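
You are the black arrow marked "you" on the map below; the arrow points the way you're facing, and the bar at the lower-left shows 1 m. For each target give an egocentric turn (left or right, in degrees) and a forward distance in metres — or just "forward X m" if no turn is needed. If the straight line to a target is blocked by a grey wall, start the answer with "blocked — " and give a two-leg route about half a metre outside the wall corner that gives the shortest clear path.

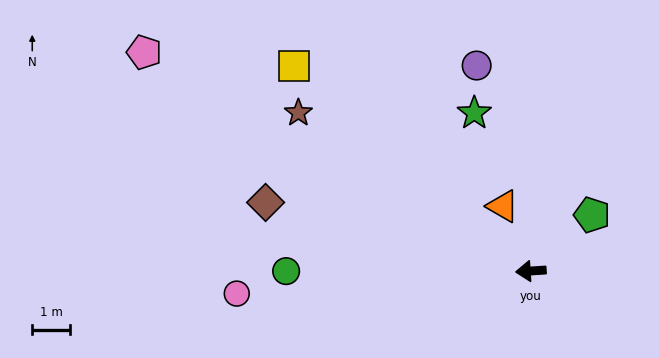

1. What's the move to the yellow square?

turn right 45°, forward 8.3 m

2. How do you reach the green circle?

turn right 4°, forward 6.5 m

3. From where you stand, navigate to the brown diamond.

turn right 18°, forward 7.2 m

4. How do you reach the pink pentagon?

turn right 33°, forward 11.7 m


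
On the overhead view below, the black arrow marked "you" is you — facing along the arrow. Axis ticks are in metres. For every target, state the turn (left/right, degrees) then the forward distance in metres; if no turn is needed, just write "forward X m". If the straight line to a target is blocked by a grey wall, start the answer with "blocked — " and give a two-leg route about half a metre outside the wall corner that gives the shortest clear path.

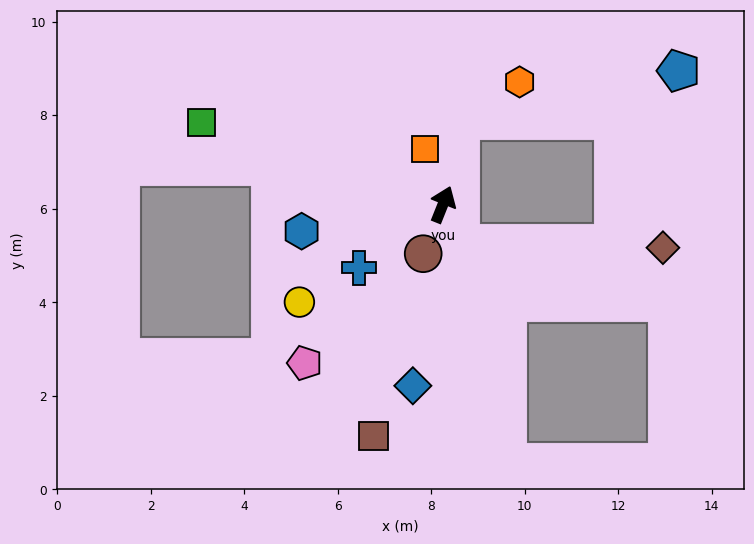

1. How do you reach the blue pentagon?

blocked — turn left 10°, forward 1.8 m, then turn right 66°, forward 4.8 m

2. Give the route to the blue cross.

turn left 149°, forward 2.3 m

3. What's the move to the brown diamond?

blocked — turn right 135°, forward 0.9 m, then turn left 66°, forward 4.3 m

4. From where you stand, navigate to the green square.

turn left 93°, forward 5.5 m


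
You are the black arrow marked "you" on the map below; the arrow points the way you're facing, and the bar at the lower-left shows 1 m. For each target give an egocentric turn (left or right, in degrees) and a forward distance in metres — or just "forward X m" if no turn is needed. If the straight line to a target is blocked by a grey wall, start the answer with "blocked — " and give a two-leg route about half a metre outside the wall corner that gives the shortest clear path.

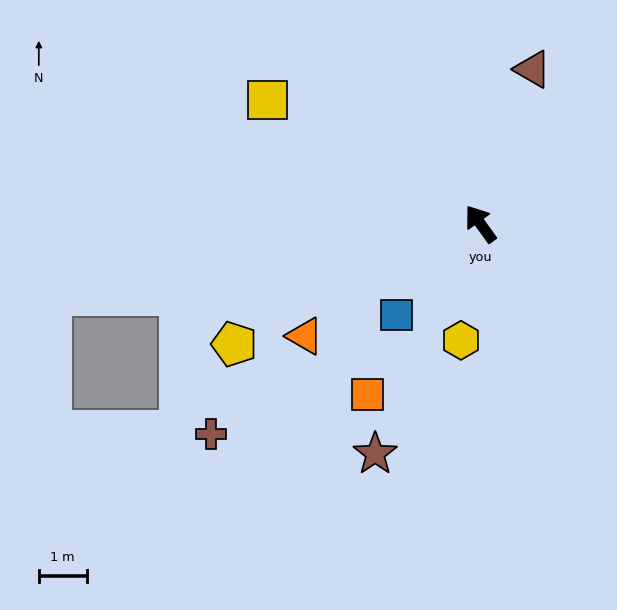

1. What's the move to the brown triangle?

turn right 54°, forward 3.4 m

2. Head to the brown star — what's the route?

turn left 120°, forward 5.3 m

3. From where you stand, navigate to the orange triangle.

turn left 87°, forward 4.4 m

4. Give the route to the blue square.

turn left 101°, forward 2.6 m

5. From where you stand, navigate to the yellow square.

turn left 24°, forward 5.2 m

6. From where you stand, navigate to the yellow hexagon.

turn left 135°, forward 2.5 m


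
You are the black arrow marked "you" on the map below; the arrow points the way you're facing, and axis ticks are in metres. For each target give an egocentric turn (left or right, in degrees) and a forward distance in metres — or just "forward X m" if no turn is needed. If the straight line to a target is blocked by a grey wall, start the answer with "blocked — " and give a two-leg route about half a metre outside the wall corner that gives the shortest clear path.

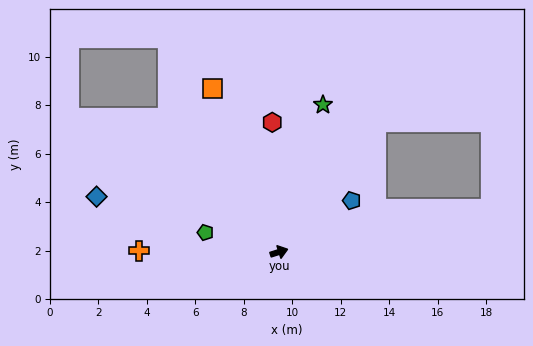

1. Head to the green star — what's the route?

turn left 56°, forward 6.3 m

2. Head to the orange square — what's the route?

turn left 95°, forward 7.3 m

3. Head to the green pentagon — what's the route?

turn left 148°, forward 3.1 m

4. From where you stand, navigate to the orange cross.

turn left 162°, forward 5.8 m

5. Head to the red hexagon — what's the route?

turn left 75°, forward 5.4 m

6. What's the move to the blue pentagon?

turn left 18°, forward 3.7 m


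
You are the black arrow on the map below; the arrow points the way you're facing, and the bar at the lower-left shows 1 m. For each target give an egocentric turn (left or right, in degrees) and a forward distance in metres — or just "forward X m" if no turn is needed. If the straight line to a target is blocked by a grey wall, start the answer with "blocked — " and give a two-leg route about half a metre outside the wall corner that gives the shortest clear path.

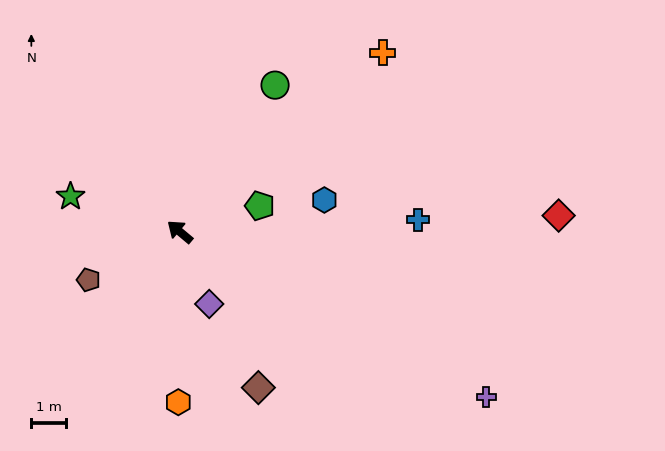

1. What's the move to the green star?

turn left 22°, forward 3.3 m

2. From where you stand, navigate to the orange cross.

turn right 99°, forward 7.9 m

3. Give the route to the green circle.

turn right 83°, forward 5.1 m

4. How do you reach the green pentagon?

turn right 122°, forward 2.4 m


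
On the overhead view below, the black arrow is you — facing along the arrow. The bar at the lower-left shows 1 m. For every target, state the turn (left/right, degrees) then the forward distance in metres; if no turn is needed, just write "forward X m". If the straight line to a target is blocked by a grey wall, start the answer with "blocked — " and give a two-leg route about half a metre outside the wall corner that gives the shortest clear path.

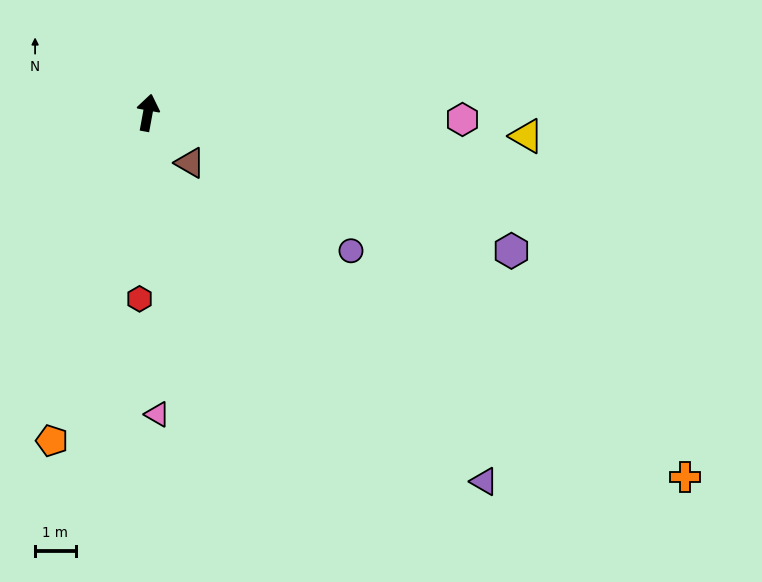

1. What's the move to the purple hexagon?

turn right 100°, forward 9.6 m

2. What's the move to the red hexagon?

turn right 172°, forward 4.6 m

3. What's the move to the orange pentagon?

turn left 174°, forward 8.5 m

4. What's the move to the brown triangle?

turn right 130°, forward 1.6 m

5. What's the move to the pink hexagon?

turn right 81°, forward 7.8 m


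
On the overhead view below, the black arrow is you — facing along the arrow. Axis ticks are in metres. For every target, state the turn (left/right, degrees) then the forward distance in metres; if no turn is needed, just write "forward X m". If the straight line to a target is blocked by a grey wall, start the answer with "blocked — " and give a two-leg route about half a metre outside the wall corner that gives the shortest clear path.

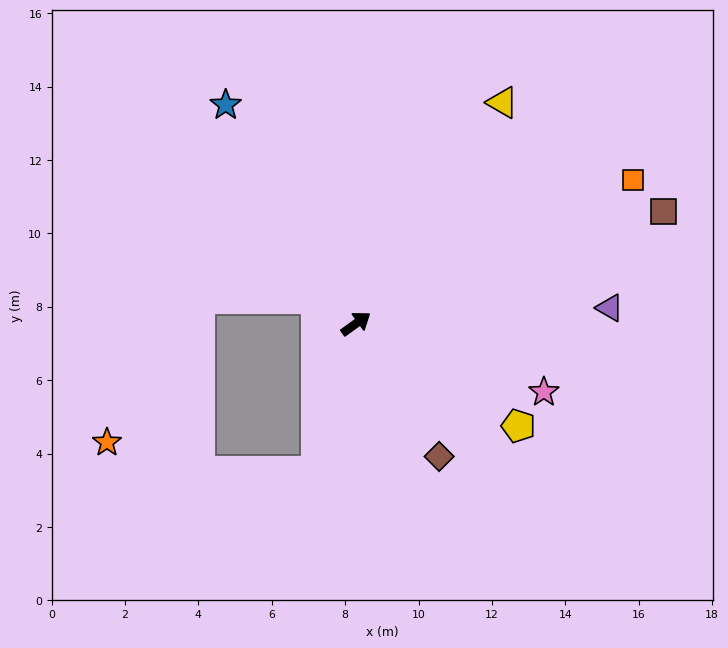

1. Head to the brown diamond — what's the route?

turn right 94°, forward 4.3 m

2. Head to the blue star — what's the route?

turn left 85°, forward 6.9 m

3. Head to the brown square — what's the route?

turn right 16°, forward 8.9 m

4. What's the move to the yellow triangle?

turn left 21°, forward 7.2 m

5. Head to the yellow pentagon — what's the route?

turn right 68°, forward 5.2 m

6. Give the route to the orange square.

turn right 8°, forward 8.5 m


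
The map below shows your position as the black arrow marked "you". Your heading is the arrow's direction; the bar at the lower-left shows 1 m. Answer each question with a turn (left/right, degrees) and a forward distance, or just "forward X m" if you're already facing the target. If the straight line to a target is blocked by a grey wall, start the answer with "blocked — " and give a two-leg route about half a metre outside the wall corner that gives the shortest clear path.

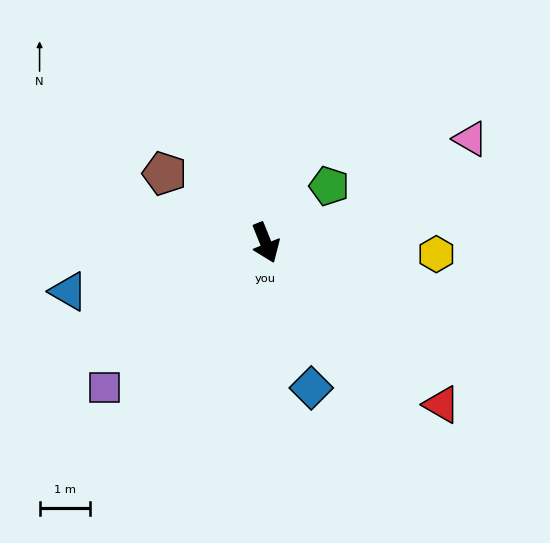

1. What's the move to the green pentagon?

turn left 110°, forward 1.7 m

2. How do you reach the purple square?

turn right 70°, forward 4.3 m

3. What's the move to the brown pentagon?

turn right 146°, forward 2.4 m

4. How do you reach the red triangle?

turn left 25°, forward 4.7 m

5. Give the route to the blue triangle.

turn right 98°, forward 4.0 m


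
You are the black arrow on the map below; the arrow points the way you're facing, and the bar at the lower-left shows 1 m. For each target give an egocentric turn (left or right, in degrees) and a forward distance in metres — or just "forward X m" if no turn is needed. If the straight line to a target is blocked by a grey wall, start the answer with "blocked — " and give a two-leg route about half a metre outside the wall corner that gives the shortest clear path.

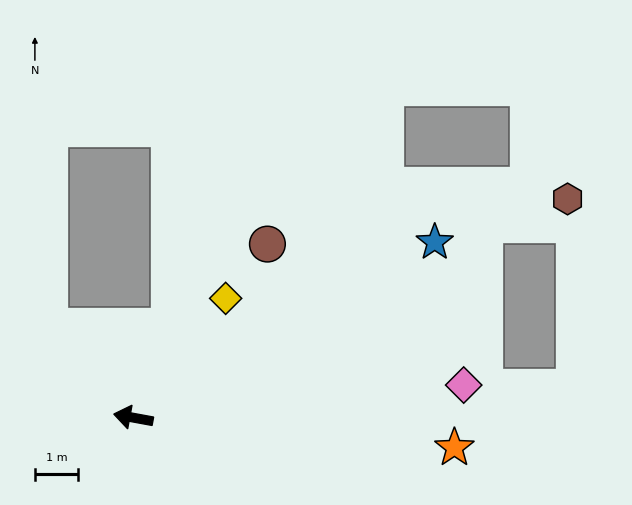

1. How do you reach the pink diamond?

turn right 164°, forward 7.7 m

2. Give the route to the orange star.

turn right 175°, forward 7.5 m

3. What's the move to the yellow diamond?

turn right 117°, forward 3.5 m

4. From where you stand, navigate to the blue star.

turn right 139°, forward 8.1 m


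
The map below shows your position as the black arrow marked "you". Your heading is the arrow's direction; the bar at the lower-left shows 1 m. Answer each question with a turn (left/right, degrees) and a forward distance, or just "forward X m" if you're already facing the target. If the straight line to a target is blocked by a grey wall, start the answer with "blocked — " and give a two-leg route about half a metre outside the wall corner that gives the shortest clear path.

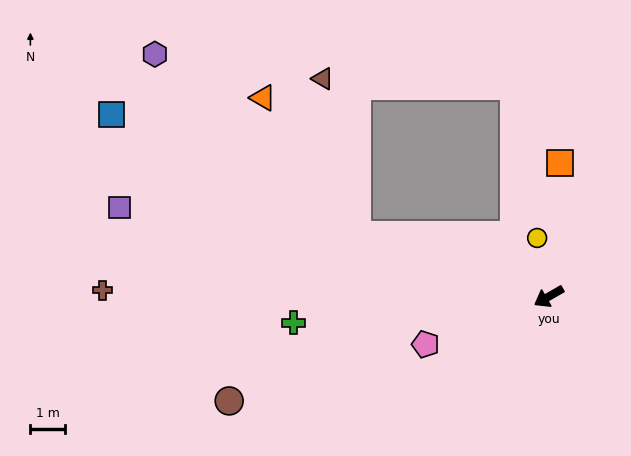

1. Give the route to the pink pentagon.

turn right 9°, forward 3.9 m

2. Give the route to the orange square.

turn right 125°, forward 3.9 m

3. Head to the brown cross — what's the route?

turn right 31°, forward 13.1 m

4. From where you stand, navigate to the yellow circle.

turn right 109°, forward 1.7 m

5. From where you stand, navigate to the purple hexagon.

blocked — turn right 48°, forward 5.9 m, then turn right 24°, forward 7.9 m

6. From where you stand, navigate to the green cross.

turn right 24°, forward 7.5 m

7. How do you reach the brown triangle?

blocked — turn right 48°, forward 5.9 m, then turn right 60°, forward 4.7 m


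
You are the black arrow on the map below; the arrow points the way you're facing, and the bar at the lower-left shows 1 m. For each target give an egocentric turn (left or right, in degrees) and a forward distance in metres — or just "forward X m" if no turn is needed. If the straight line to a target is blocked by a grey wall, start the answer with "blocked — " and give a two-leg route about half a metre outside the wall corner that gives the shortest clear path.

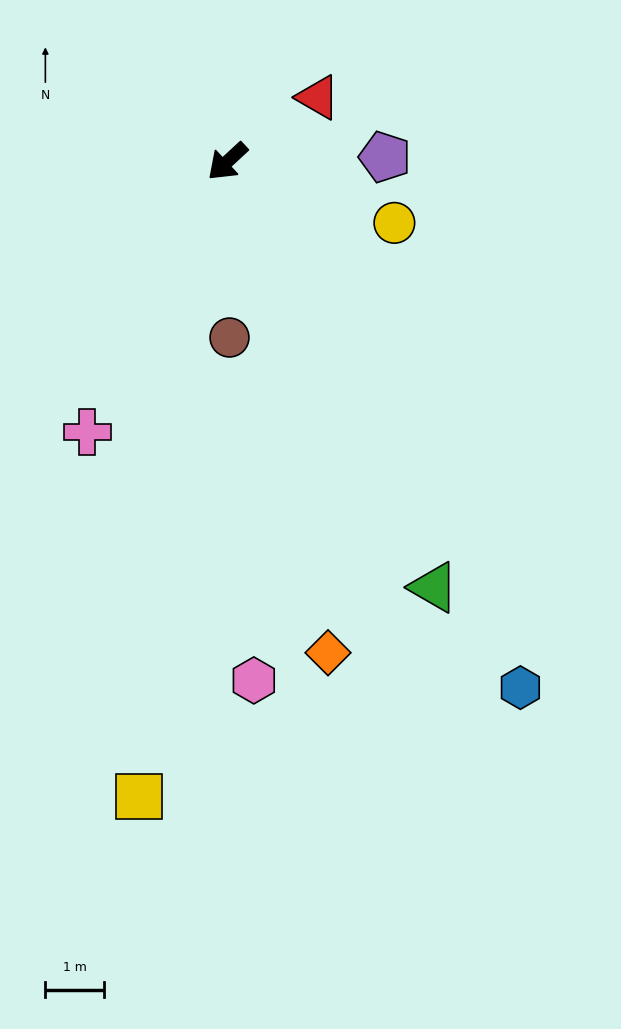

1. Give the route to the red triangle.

turn left 172°, forward 1.9 m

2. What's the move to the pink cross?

turn left 20°, forward 5.2 m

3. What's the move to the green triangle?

turn left 73°, forward 8.0 m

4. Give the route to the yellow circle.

turn left 117°, forward 3.0 m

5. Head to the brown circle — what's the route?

turn left 48°, forward 3.0 m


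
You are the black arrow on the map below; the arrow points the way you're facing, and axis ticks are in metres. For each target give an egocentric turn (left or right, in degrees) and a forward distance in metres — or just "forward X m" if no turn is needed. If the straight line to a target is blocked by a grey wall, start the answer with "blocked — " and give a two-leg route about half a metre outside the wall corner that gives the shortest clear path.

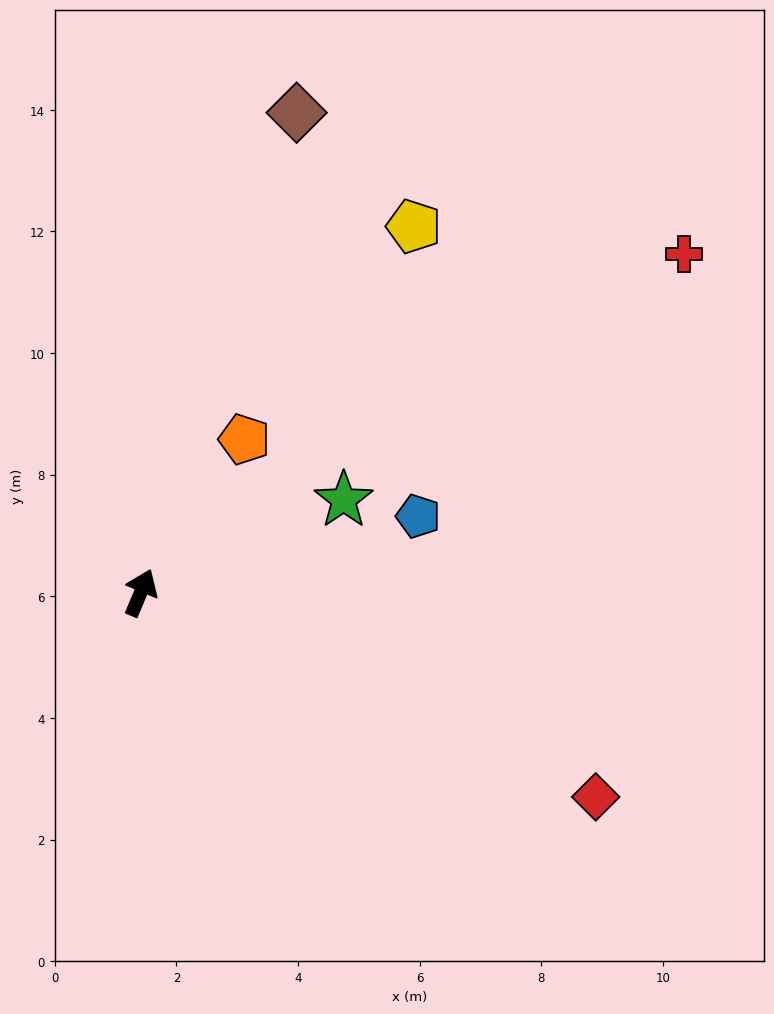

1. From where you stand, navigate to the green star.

turn right 43°, forward 3.7 m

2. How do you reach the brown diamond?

turn left 5°, forward 8.3 m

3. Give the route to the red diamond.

turn right 91°, forward 8.2 m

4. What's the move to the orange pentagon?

turn right 11°, forward 3.0 m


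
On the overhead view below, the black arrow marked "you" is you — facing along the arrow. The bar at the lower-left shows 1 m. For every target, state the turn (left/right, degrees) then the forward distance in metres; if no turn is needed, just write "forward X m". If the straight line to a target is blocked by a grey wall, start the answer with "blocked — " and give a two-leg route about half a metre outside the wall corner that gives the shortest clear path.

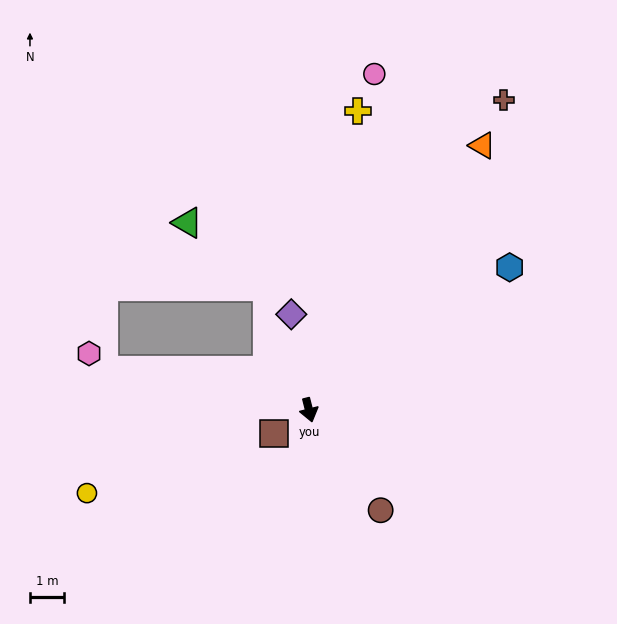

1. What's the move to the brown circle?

turn left 21°, forward 3.6 m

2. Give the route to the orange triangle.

turn left 133°, forward 9.2 m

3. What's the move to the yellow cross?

turn left 157°, forward 8.8 m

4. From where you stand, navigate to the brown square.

turn right 71°, forward 1.2 m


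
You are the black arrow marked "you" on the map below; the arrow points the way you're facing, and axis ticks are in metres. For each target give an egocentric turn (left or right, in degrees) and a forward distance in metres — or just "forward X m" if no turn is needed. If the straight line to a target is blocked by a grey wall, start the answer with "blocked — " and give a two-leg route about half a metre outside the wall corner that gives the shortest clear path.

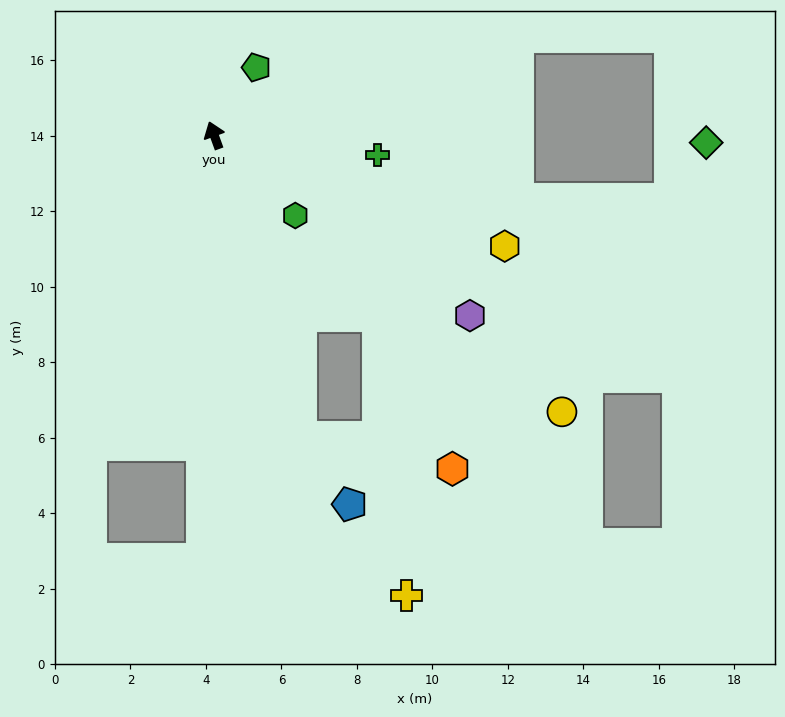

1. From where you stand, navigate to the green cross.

turn right 117°, forward 4.4 m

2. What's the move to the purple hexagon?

turn right 145°, forward 8.3 m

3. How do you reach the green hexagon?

turn right 155°, forward 3.0 m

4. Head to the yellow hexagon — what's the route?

turn right 131°, forward 8.2 m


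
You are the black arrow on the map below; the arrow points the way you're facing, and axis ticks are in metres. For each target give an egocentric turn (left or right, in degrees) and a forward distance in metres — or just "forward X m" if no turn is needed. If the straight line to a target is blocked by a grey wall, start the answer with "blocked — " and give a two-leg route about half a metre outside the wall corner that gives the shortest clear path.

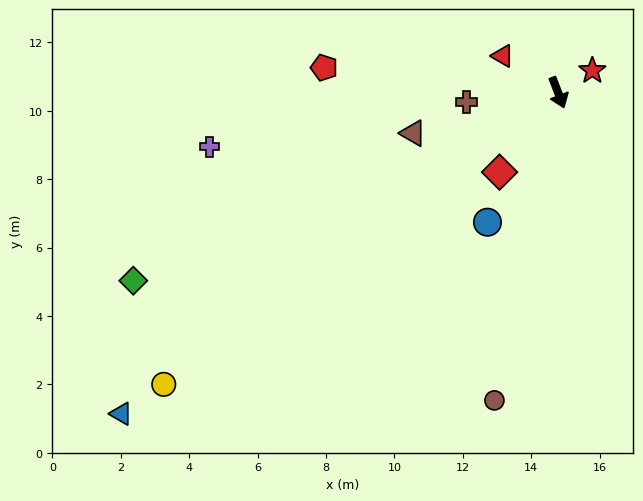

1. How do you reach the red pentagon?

turn right 117°, forward 6.9 m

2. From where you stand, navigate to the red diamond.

turn right 57°, forward 2.9 m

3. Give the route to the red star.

turn left 102°, forward 1.2 m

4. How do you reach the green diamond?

turn right 87°, forward 13.6 m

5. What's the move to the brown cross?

turn right 105°, forward 2.7 m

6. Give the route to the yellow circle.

turn right 75°, forward 14.3 m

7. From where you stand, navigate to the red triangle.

turn right 145°, forward 1.9 m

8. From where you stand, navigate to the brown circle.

turn right 33°, forward 9.2 m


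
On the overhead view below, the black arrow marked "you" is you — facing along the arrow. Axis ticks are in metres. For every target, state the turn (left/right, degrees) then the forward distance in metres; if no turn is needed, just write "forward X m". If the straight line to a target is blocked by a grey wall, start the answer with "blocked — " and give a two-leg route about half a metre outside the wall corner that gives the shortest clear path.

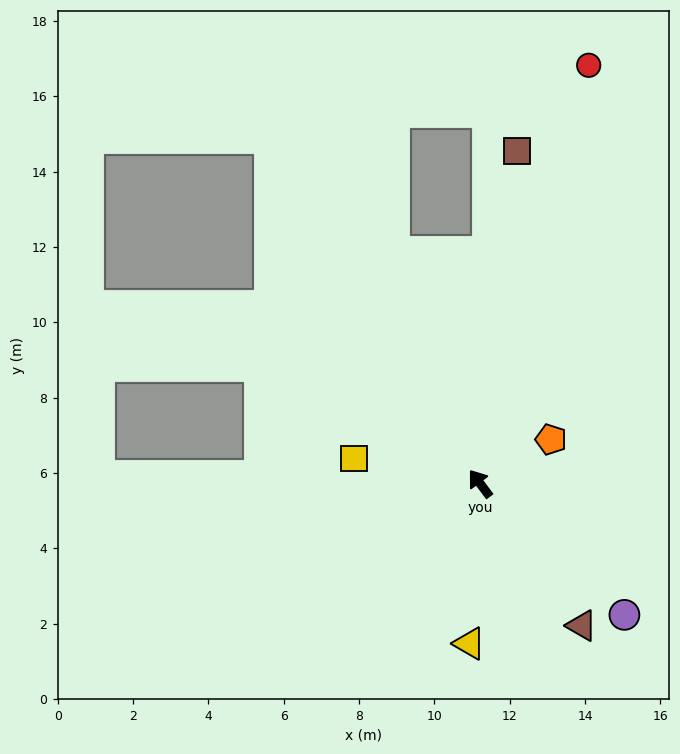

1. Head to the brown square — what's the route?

turn right 43°, forward 8.9 m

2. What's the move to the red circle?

turn right 51°, forward 11.5 m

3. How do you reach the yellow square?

turn left 42°, forward 3.4 m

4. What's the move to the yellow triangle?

turn left 139°, forward 4.3 m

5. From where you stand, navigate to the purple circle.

turn right 169°, forward 5.2 m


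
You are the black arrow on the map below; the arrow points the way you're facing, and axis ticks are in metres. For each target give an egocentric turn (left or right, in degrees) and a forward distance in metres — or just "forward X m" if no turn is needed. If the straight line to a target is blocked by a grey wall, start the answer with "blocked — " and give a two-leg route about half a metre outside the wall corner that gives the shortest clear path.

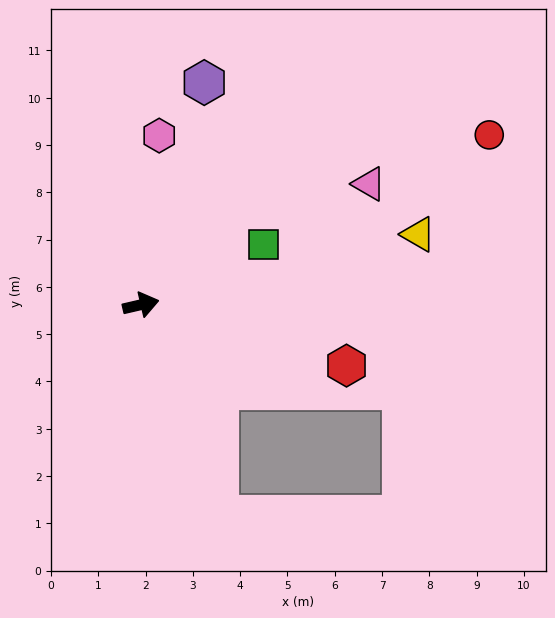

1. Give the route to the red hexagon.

turn right 30°, forward 4.5 m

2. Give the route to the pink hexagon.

turn left 71°, forward 3.6 m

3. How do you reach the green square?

turn left 13°, forward 2.9 m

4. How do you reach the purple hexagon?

turn left 61°, forward 4.9 m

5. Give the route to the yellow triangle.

forward 6.1 m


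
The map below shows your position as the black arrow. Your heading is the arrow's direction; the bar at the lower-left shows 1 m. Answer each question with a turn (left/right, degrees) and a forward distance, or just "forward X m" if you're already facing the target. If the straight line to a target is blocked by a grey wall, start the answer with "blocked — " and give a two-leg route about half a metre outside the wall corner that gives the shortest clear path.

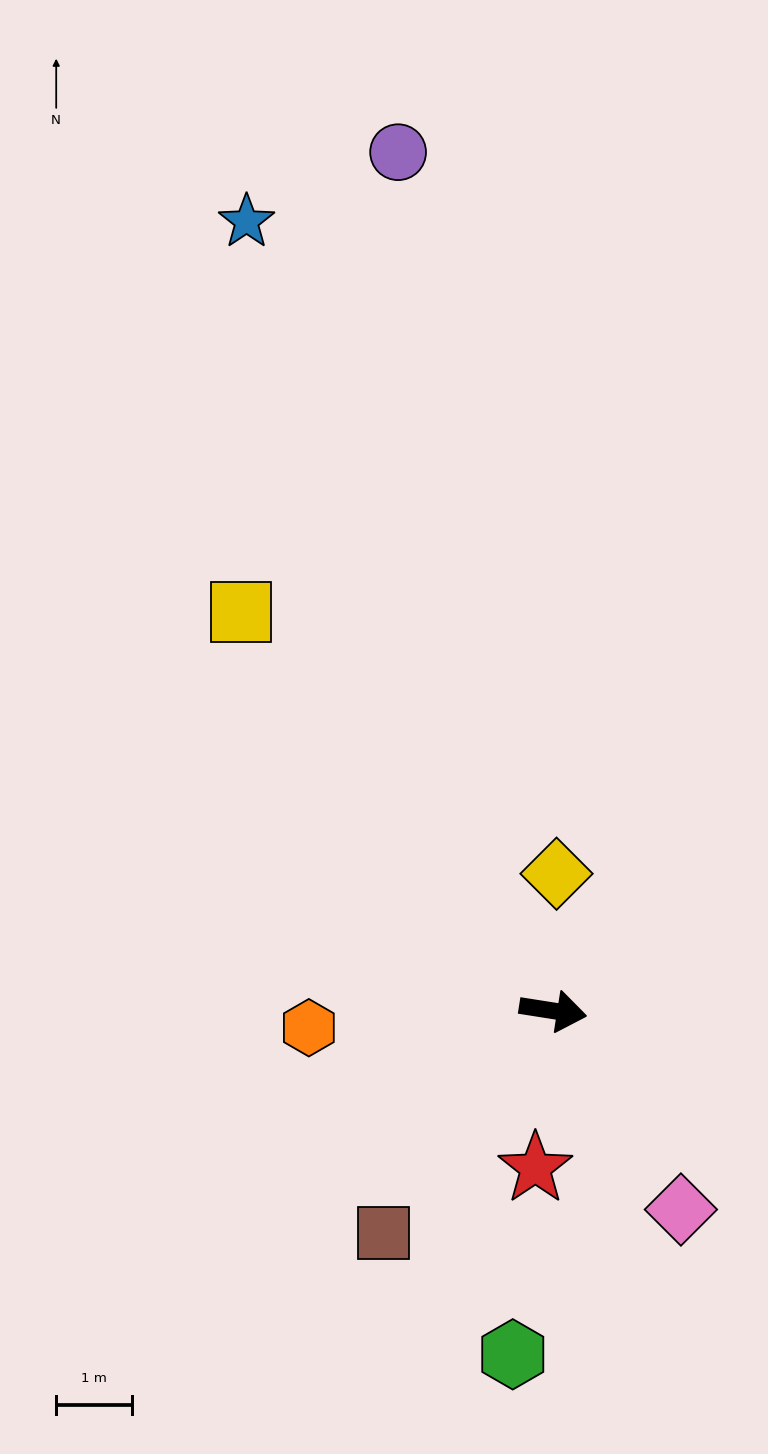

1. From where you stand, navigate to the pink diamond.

turn right 48°, forward 3.1 m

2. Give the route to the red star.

turn right 88°, forward 2.1 m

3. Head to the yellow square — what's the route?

turn left 137°, forward 6.7 m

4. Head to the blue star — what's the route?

turn left 120°, forward 11.2 m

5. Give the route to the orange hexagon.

turn right 167°, forward 3.2 m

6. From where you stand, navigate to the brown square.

turn right 118°, forward 3.7 m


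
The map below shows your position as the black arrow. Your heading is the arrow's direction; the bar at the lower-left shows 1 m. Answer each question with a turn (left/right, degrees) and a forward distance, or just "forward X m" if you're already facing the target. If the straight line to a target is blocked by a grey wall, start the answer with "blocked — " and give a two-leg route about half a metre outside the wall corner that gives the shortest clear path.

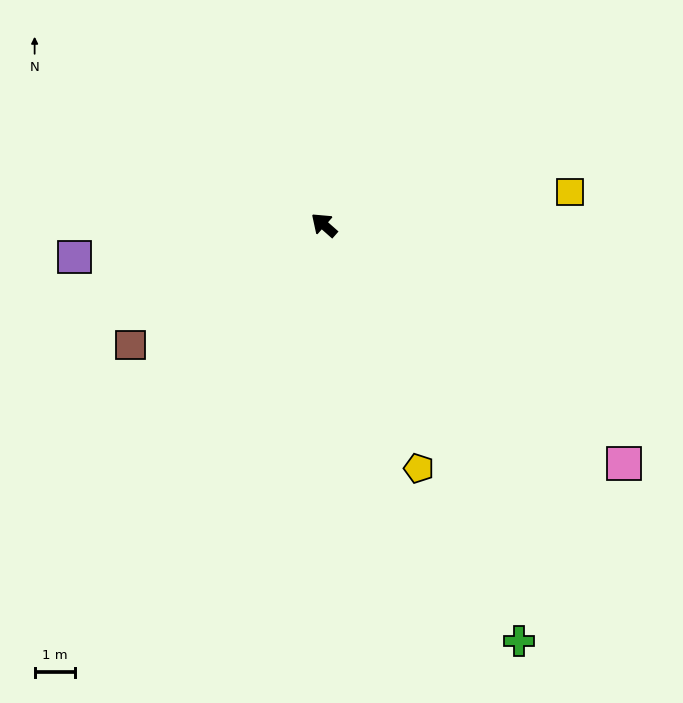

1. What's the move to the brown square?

turn left 73°, forward 5.7 m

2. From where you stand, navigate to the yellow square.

turn right 131°, forward 6.2 m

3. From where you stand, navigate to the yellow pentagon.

turn left 153°, forward 6.5 m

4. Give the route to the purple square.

turn left 49°, forward 6.3 m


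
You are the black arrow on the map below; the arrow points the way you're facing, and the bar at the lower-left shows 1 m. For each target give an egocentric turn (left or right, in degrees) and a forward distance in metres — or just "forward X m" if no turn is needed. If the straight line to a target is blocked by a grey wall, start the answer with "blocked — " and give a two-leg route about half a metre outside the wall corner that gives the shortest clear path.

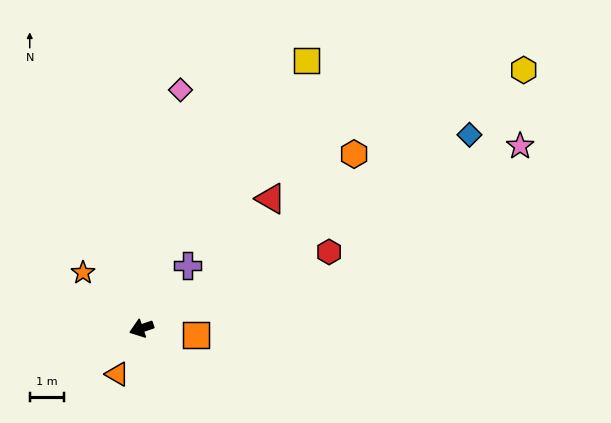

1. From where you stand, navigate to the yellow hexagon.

turn right 165°, forward 13.4 m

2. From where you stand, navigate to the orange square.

turn left 154°, forward 1.6 m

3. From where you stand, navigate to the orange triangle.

turn left 43°, forward 1.5 m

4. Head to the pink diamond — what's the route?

turn right 118°, forward 7.0 m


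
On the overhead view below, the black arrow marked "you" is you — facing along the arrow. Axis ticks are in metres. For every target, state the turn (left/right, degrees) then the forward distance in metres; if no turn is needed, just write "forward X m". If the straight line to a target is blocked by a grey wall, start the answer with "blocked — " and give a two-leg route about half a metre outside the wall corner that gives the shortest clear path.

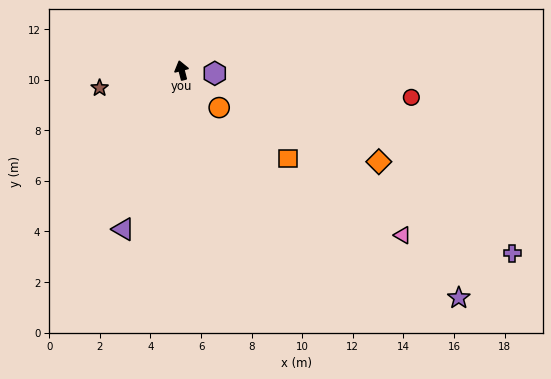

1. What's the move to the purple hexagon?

turn right 110°, forward 1.3 m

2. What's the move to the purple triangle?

turn left 145°, forward 6.7 m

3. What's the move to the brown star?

turn left 88°, forward 3.3 m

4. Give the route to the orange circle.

turn right 149°, forward 2.1 m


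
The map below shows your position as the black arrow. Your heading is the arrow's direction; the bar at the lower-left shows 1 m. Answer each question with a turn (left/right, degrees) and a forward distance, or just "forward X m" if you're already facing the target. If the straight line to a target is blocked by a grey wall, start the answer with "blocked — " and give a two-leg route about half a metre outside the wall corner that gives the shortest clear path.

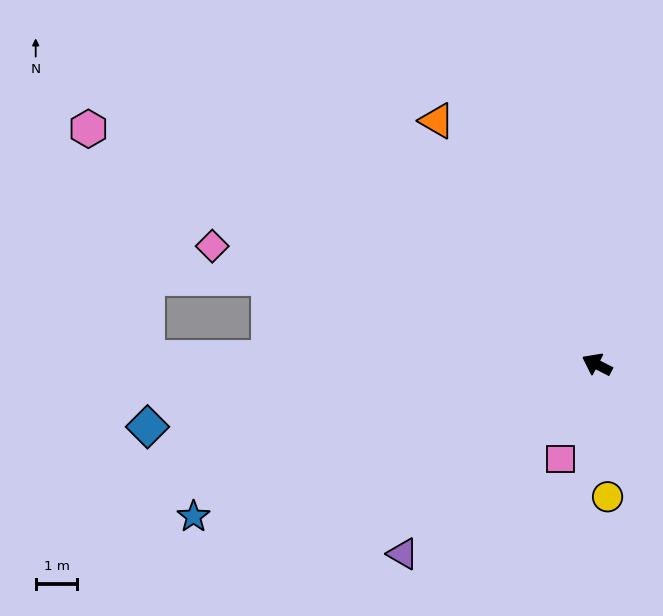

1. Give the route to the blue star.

turn left 48°, forward 10.4 m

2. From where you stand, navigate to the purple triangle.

turn left 71°, forward 6.5 m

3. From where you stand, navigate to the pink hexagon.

turn left 2°, forward 13.5 m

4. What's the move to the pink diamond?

turn left 10°, forward 9.7 m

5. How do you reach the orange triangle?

turn right 30°, forward 7.0 m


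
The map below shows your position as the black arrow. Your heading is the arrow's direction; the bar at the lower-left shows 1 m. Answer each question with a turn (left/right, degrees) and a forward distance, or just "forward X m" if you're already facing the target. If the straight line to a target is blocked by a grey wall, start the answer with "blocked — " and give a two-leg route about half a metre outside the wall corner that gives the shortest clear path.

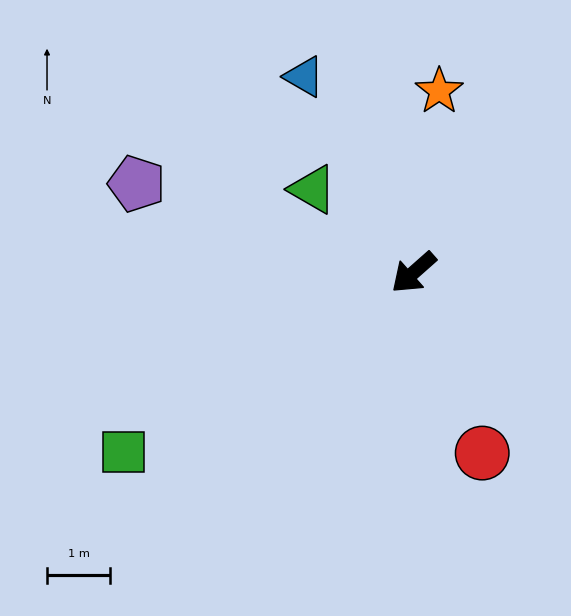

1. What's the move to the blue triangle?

turn right 102°, forward 3.6 m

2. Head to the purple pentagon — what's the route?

turn right 59°, forward 4.6 m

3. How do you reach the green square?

turn right 10°, forward 5.4 m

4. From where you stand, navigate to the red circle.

turn left 69°, forward 3.1 m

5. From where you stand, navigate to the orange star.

turn right 140°, forward 2.9 m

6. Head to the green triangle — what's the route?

turn right 81°, forward 2.1 m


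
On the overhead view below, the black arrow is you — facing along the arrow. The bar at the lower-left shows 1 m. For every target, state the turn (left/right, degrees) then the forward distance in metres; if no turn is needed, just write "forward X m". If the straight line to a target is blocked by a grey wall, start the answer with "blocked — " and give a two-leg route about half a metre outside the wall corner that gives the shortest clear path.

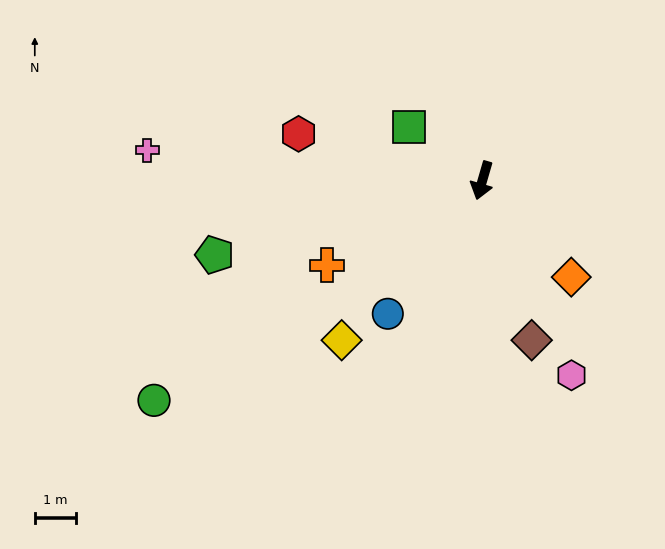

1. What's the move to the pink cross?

turn right 79°, forward 8.2 m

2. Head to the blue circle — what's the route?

turn right 19°, forward 4.0 m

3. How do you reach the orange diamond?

turn left 59°, forward 3.2 m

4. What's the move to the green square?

turn right 110°, forward 2.2 m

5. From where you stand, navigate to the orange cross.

turn right 45°, forward 4.3 m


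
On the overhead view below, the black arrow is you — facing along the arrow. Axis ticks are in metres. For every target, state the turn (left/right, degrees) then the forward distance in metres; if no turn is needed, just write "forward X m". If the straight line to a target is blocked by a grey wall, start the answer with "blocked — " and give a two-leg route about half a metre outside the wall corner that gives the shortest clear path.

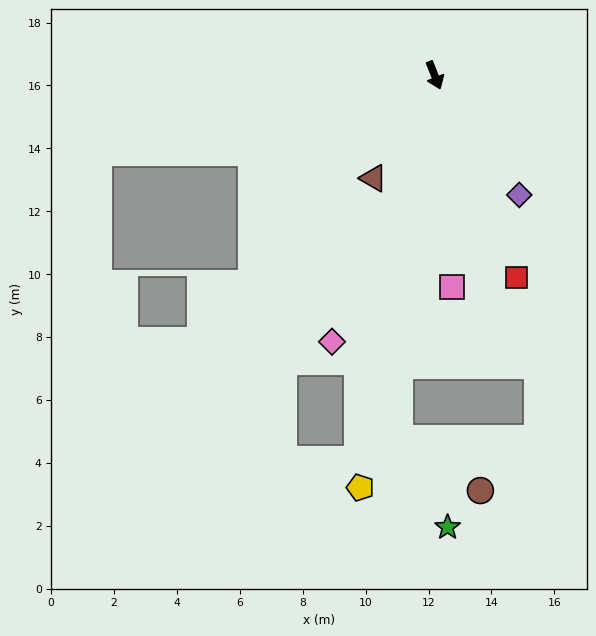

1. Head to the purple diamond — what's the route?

turn left 14°, forward 4.7 m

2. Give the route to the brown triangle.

turn right 52°, forward 3.8 m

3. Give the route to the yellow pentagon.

turn right 32°, forward 13.3 m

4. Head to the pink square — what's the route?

turn right 17°, forward 6.8 m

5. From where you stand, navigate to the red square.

forward 6.9 m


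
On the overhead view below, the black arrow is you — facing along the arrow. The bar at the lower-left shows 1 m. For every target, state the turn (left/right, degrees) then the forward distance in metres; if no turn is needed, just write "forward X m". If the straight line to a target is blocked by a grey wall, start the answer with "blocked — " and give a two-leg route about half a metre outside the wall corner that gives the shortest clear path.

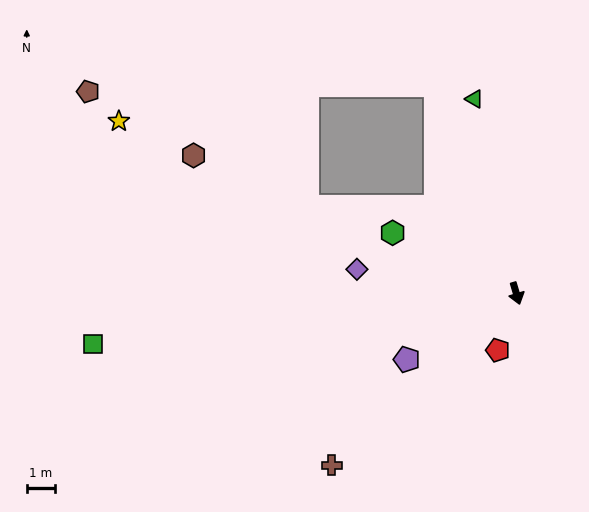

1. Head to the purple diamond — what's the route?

turn right 115°, forward 5.6 m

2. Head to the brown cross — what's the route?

turn right 64°, forward 8.8 m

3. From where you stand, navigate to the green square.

turn right 100°, forward 14.9 m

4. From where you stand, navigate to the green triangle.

turn left 176°, forward 6.9 m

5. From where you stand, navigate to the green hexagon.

turn right 133°, forward 4.8 m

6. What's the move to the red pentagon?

turn right 35°, forward 2.1 m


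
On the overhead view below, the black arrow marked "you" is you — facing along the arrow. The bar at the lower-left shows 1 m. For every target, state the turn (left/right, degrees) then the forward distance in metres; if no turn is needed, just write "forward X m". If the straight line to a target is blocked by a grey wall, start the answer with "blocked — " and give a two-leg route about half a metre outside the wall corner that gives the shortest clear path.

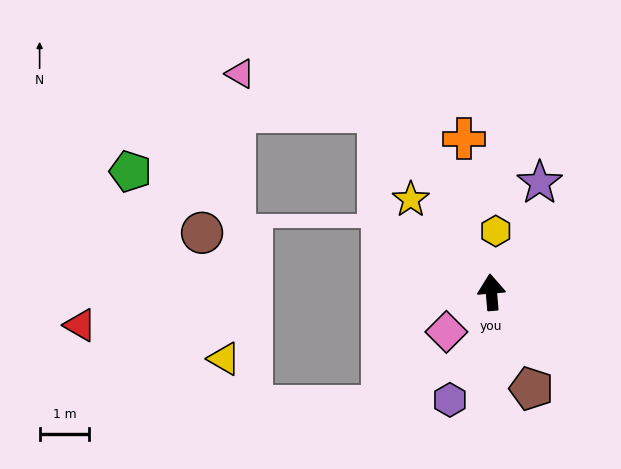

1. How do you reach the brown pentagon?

turn right 162°, forward 2.1 m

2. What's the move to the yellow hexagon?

turn right 9°, forward 1.2 m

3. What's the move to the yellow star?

turn left 36°, forward 2.5 m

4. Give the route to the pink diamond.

turn left 127°, forward 1.2 m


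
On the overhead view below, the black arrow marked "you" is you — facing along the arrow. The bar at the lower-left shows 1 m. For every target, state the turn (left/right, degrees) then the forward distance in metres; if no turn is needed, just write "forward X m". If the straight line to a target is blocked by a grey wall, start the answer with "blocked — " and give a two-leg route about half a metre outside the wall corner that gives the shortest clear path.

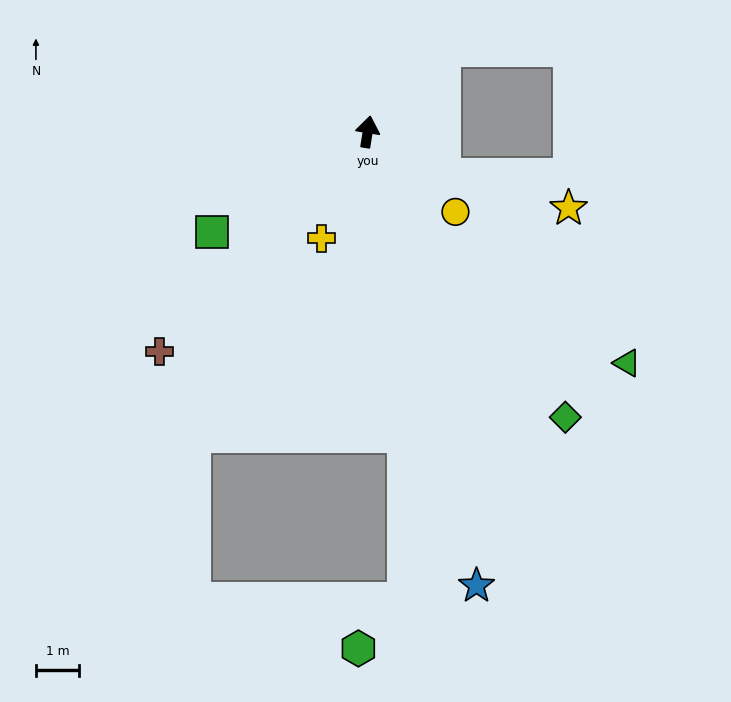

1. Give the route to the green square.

turn left 132°, forward 4.3 m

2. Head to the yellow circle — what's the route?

turn right 123°, forward 2.7 m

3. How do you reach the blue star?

turn right 157°, forward 10.7 m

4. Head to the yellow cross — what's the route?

turn left 166°, forward 2.7 m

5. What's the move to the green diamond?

turn right 136°, forward 8.0 m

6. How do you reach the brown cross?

turn left 146°, forward 7.0 m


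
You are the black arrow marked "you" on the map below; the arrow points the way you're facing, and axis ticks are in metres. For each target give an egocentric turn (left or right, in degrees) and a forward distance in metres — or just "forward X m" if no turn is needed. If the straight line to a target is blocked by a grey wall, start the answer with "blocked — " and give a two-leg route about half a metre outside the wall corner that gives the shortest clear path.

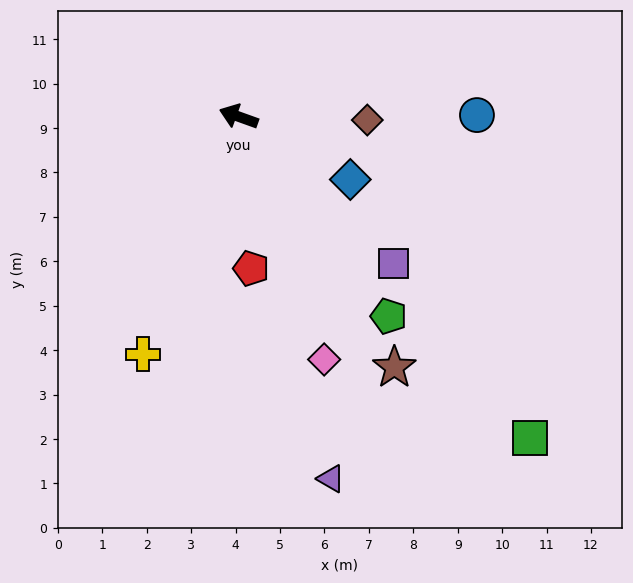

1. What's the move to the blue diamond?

turn left 170°, forward 2.9 m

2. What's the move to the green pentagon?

turn left 147°, forward 5.6 m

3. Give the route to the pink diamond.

turn left 129°, forward 5.8 m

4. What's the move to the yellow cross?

turn left 88°, forward 5.8 m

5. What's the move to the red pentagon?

turn left 114°, forward 3.4 m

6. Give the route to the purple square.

turn left 156°, forward 4.8 m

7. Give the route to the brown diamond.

turn right 162°, forward 2.9 m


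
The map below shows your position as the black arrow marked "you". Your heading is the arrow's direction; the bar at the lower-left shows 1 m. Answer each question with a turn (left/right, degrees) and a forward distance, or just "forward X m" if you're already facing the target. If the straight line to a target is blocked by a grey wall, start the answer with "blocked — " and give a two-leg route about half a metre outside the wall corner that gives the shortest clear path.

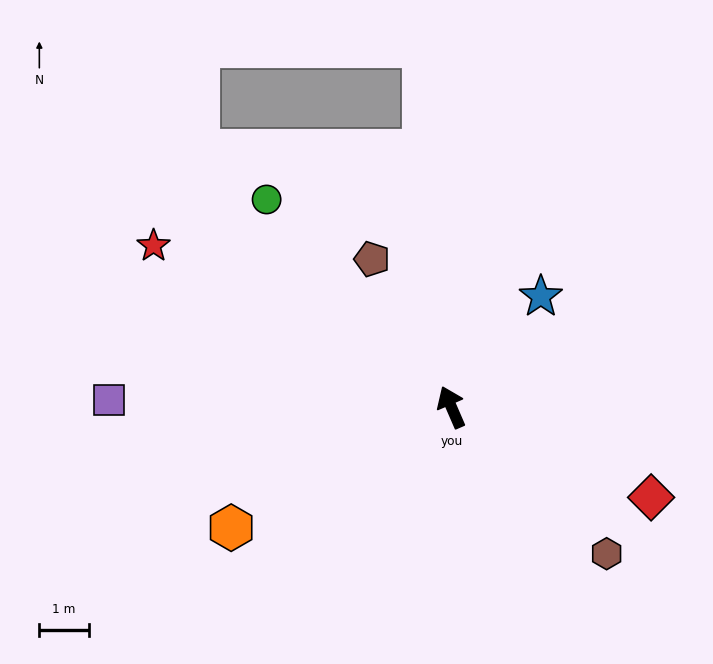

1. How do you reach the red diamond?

turn right 138°, forward 4.4 m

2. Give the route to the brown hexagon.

turn right 157°, forward 4.3 m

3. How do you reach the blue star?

turn right 62°, forward 2.9 m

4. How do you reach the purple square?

turn left 65°, forward 6.9 m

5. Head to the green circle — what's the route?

turn left 18°, forward 5.6 m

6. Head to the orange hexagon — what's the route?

turn left 95°, forward 5.1 m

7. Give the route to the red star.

turn left 38°, forward 6.9 m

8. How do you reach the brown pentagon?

turn left 5°, forward 3.4 m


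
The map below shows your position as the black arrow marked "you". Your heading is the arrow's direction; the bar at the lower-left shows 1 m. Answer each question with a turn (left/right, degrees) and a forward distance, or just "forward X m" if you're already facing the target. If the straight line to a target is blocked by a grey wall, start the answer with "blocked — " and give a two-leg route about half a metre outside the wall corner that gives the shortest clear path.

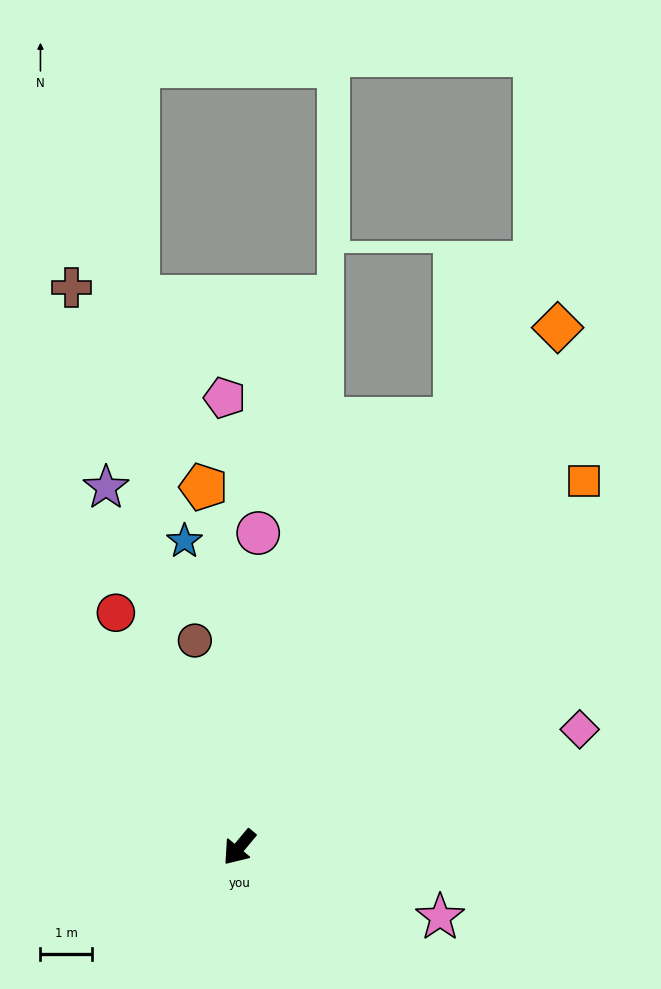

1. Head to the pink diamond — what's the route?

turn left 149°, forward 7.0 m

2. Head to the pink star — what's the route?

turn left 111°, forward 4.1 m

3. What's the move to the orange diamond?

turn right 172°, forward 11.8 m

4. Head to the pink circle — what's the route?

turn right 144°, forward 6.1 m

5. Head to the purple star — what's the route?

turn right 120°, forward 7.4 m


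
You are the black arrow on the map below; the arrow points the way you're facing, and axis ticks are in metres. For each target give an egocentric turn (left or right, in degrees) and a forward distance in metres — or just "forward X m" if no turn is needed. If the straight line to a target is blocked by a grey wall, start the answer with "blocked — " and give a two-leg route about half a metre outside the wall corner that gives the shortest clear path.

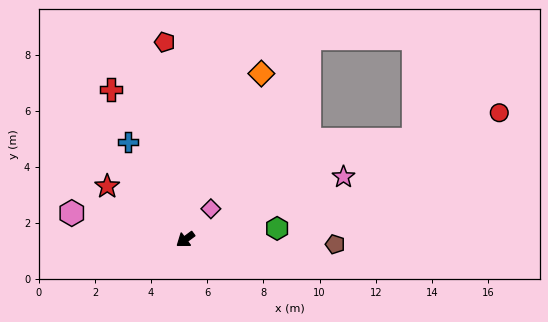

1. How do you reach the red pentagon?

turn right 121°, forward 7.1 m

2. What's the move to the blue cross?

turn right 96°, forward 4.0 m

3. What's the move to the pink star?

turn left 165°, forward 6.1 m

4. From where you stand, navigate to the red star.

turn right 71°, forward 3.4 m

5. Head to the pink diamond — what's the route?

turn right 166°, forward 1.4 m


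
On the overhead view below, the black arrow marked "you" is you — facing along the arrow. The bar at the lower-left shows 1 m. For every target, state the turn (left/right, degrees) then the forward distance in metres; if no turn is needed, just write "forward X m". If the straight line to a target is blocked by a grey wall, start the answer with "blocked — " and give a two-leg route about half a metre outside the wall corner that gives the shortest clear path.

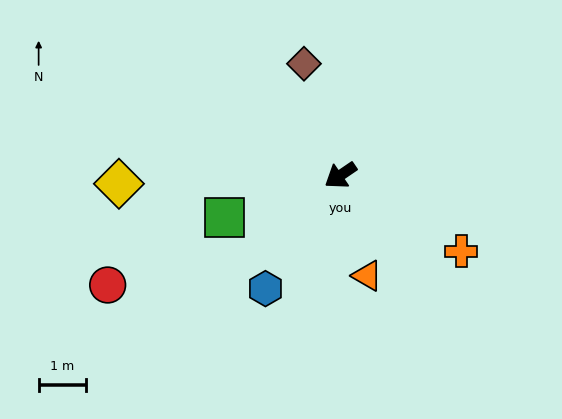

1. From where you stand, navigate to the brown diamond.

turn right 106°, forward 2.5 m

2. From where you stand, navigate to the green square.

turn right 14°, forward 2.6 m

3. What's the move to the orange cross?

turn left 114°, forward 3.0 m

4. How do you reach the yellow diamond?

turn right 32°, forward 4.7 m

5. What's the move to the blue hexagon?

turn left 22°, forward 2.9 m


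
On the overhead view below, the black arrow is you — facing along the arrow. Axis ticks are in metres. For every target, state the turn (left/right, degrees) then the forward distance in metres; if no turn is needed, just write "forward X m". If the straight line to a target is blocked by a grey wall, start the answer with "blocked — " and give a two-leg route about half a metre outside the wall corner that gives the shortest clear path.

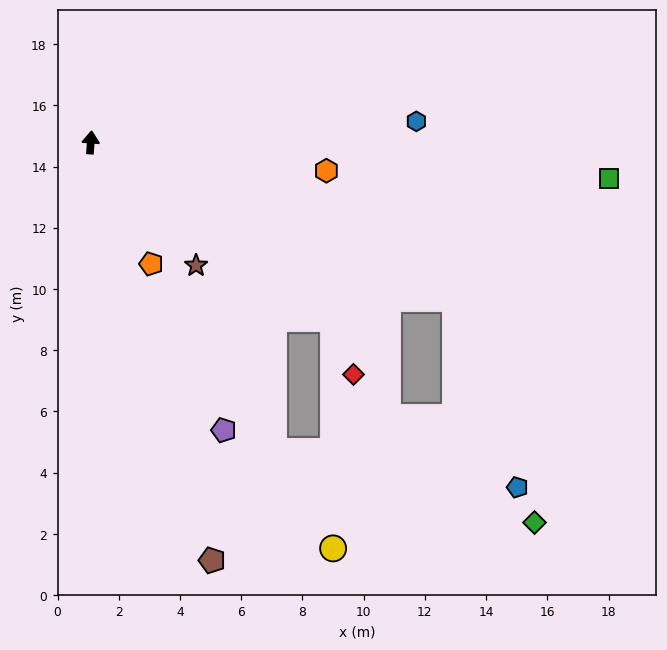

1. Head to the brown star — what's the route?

turn right 135°, forward 5.3 m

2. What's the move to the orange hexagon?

turn right 93°, forward 7.8 m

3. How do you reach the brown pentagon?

turn right 160°, forward 14.2 m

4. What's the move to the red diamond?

blocked — turn right 122°, forward 9.8 m, then turn right 33°, forward 1.9 m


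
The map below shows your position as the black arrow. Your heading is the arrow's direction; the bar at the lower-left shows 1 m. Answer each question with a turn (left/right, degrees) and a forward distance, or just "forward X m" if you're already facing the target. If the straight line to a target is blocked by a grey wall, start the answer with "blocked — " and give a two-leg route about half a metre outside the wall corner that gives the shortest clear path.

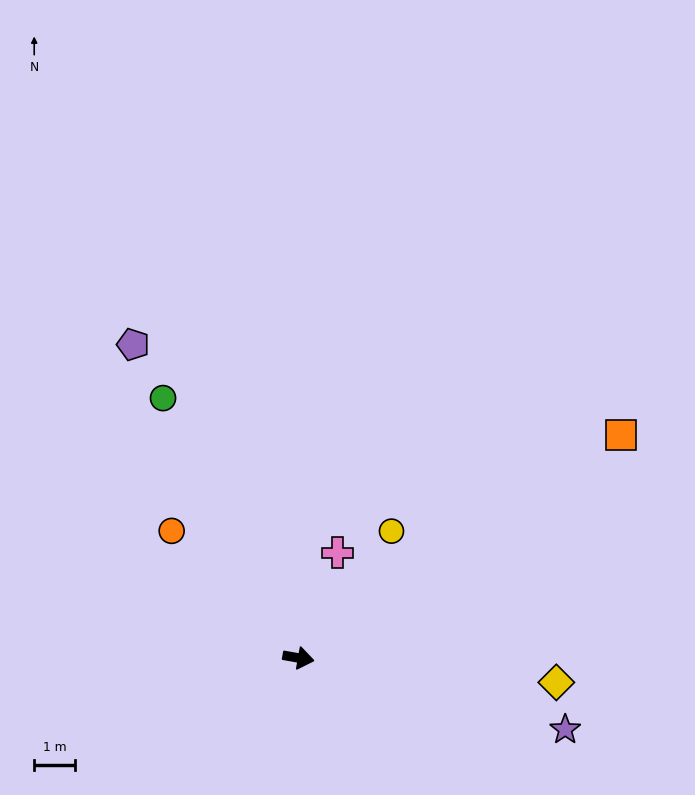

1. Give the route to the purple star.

turn right 5°, forward 6.8 m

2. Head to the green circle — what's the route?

turn left 128°, forward 7.2 m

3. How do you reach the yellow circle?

turn left 64°, forward 3.9 m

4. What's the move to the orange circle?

turn left 145°, forward 4.4 m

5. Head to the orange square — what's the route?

turn left 45°, forward 9.7 m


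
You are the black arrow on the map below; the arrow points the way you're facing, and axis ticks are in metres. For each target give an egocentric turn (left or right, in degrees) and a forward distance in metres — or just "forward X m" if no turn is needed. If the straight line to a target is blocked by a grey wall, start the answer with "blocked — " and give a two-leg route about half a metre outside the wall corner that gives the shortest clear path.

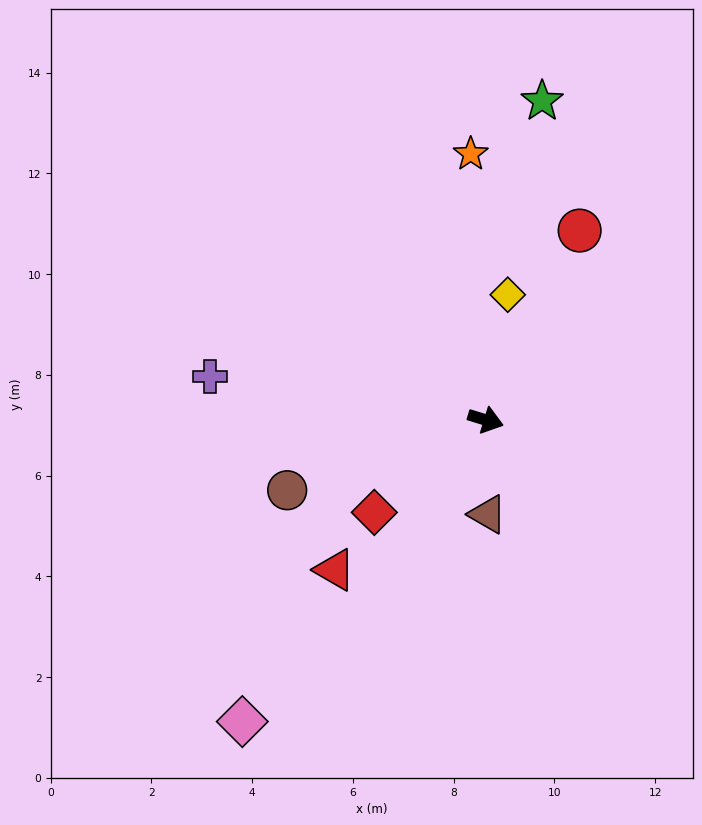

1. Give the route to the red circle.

turn left 81°, forward 4.2 m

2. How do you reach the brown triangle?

turn right 72°, forward 1.9 m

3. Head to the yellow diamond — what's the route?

turn left 97°, forward 2.5 m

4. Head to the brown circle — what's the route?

turn right 143°, forward 4.2 m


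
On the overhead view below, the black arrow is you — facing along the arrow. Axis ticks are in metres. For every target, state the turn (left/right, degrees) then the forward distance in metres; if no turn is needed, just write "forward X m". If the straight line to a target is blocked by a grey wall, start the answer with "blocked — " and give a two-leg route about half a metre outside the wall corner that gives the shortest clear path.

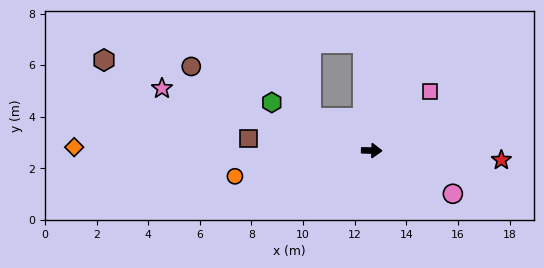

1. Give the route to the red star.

turn right 3°, forward 5.0 m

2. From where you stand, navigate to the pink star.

turn left 165°, forward 8.5 m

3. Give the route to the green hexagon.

turn left 156°, forward 4.3 m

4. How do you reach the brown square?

turn left 176°, forward 4.8 m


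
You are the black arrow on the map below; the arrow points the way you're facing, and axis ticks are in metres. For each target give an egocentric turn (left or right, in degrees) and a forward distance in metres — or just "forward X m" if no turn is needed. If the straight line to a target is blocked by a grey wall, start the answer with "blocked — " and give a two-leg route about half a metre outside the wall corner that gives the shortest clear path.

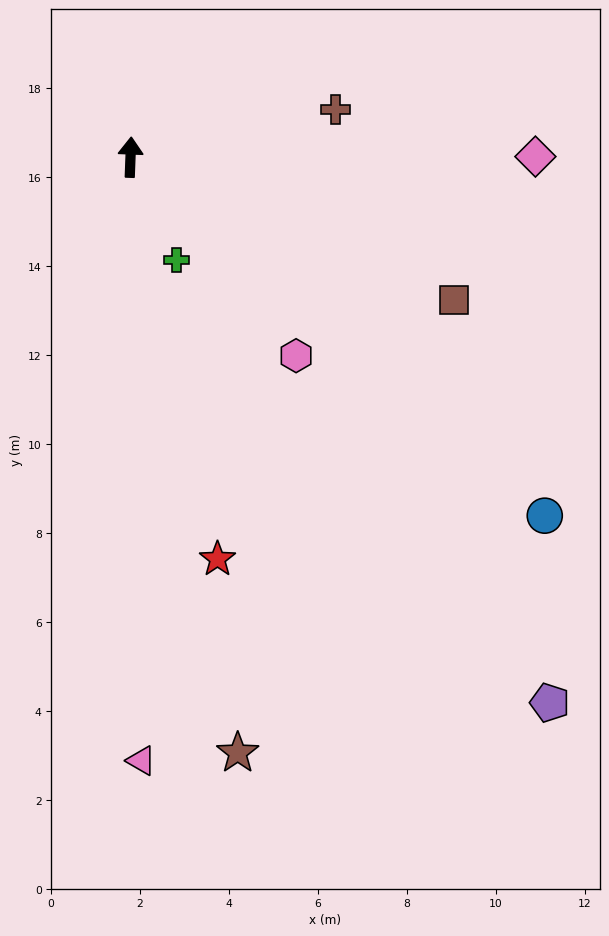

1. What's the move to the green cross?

turn right 154°, forward 2.5 m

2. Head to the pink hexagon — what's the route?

turn right 138°, forward 5.8 m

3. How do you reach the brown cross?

turn right 75°, forward 4.7 m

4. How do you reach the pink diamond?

turn right 88°, forward 9.1 m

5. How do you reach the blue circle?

turn right 129°, forward 12.3 m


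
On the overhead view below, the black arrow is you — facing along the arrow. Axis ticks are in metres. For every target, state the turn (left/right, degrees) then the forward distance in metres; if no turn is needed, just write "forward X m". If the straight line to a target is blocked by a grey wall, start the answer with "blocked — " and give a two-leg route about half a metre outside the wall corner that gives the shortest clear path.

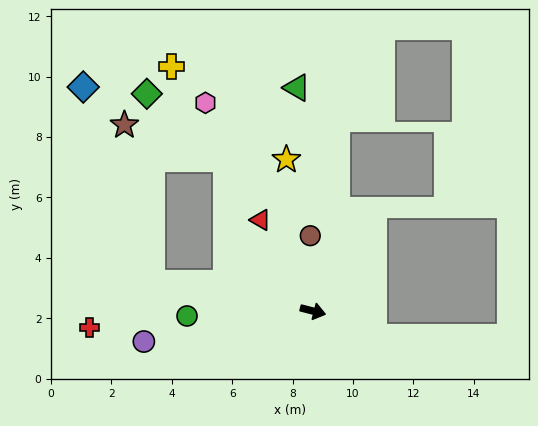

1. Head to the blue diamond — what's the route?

blocked — turn right 175°, forward 5.4 m, then turn right 61°, forward 6.9 m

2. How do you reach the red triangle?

turn left 134°, forward 3.5 m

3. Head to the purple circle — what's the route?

turn right 155°, forward 5.7 m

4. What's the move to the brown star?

blocked — turn right 175°, forward 5.4 m, then turn right 70°, forward 5.3 m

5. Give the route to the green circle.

turn right 163°, forward 4.2 m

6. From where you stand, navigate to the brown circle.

turn left 106°, forward 2.5 m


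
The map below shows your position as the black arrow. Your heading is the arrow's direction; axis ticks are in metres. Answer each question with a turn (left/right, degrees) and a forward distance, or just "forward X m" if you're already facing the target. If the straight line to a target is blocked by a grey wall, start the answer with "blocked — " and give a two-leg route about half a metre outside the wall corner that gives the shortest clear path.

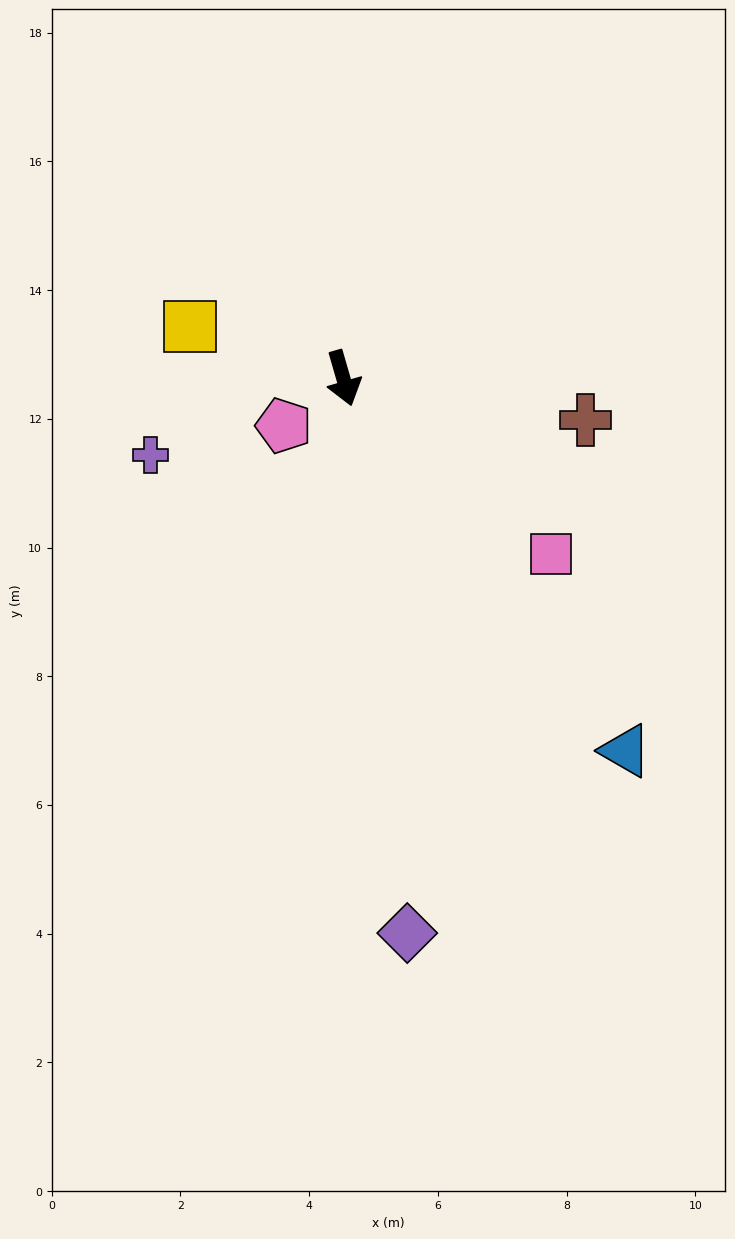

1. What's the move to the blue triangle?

turn left 21°, forward 7.3 m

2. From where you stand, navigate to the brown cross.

turn left 64°, forward 3.8 m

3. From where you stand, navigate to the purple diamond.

turn right 10°, forward 8.7 m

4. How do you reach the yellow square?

turn right 125°, forward 2.5 m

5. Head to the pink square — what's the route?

turn left 34°, forward 4.2 m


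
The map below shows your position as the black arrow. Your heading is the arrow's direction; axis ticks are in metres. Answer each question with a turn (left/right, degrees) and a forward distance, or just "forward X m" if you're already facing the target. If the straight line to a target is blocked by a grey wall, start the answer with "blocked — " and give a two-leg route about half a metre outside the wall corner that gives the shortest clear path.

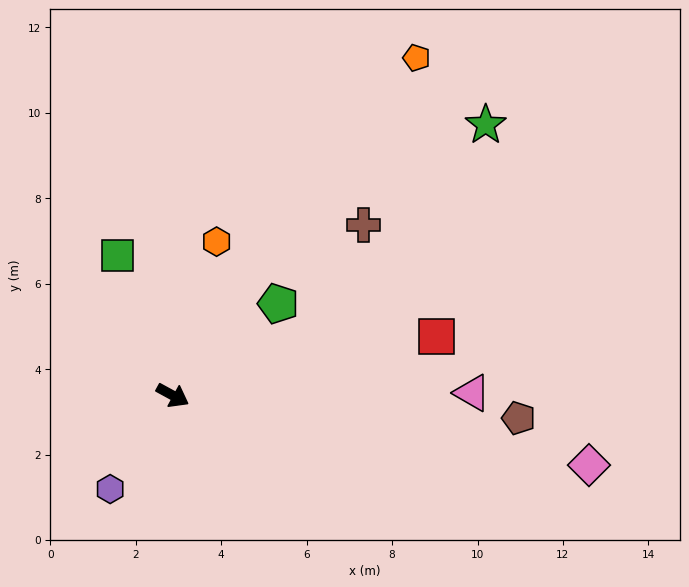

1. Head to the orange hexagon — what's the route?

turn left 103°, forward 3.7 m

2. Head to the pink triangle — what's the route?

turn left 29°, forward 7.0 m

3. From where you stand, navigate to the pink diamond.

turn left 19°, forward 9.9 m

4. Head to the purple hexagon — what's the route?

turn right 95°, forward 2.6 m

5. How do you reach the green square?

turn left 140°, forward 3.5 m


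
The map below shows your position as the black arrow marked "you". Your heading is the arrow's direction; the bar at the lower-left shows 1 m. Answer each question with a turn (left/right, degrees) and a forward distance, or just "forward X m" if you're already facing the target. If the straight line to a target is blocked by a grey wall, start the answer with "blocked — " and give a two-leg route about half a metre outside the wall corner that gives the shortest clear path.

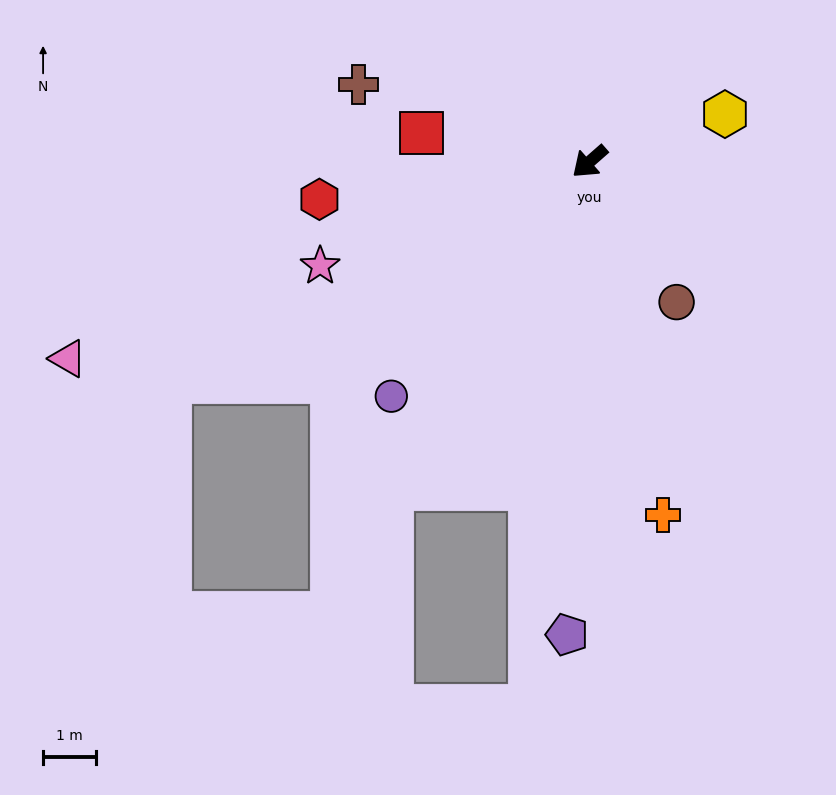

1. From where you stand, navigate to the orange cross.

turn left 60°, forward 6.8 m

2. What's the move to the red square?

turn right 51°, forward 3.2 m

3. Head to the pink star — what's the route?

turn right 20°, forward 5.4 m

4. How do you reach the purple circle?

turn left 9°, forward 5.8 m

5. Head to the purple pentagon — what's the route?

turn left 46°, forward 8.9 m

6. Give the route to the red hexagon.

turn right 33°, forward 5.1 m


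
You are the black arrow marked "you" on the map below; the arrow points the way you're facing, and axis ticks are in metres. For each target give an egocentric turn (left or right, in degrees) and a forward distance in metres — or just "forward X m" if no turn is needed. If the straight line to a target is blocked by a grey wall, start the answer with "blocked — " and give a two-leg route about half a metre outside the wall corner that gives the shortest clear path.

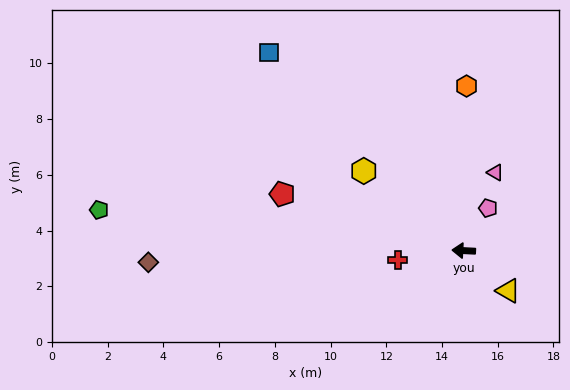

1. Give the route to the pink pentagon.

turn right 117°, forward 1.8 m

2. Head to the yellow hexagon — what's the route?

turn right 36°, forward 4.6 m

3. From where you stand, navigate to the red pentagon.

turn right 14°, forward 6.8 m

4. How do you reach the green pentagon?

turn right 4°, forward 13.2 m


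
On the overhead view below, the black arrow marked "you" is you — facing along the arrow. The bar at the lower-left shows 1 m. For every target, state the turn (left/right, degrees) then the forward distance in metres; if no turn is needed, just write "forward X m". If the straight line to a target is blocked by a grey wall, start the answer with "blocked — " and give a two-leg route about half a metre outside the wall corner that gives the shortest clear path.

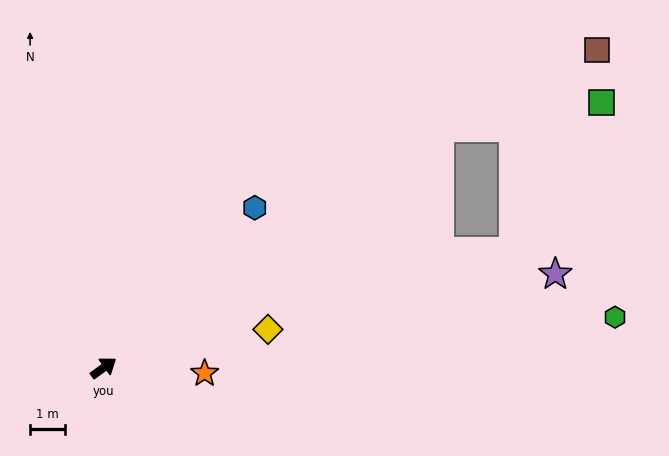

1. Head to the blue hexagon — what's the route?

turn left 11°, forward 6.4 m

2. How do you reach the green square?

blocked — forward 12.0 m, then turn right 27°, forward 4.8 m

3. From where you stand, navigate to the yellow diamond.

turn right 23°, forward 4.9 m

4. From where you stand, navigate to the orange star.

turn right 39°, forward 2.9 m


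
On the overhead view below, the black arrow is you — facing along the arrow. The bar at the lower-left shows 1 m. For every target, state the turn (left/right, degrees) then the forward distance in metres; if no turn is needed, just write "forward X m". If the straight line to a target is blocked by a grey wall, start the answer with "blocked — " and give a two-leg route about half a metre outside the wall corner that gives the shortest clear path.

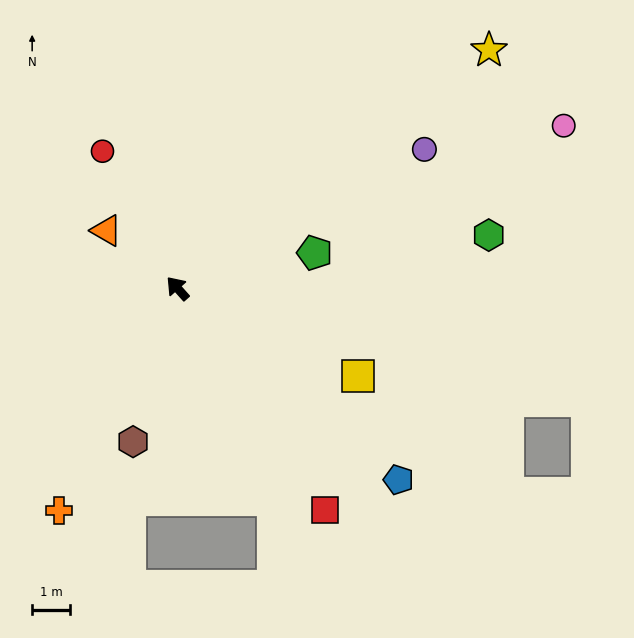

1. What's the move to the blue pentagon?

turn right 173°, forward 7.7 m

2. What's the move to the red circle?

turn right 13°, forward 4.1 m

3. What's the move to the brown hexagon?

turn left 122°, forward 4.2 m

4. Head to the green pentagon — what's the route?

turn right 117°, forward 3.7 m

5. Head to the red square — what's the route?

turn left 172°, forward 7.0 m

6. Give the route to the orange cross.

turn left 110°, forward 6.6 m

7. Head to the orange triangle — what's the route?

turn left 9°, forward 2.4 m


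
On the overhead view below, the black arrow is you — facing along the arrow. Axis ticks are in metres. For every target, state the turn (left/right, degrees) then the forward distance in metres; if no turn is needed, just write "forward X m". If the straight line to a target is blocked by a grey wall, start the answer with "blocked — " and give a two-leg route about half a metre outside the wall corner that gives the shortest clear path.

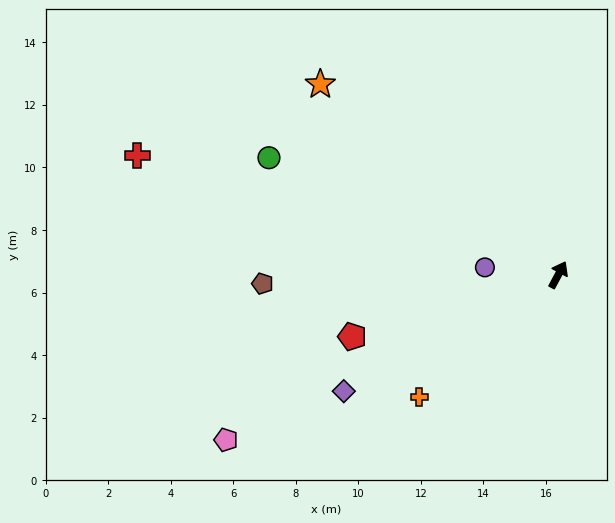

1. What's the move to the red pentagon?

turn left 135°, forward 6.9 m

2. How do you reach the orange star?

turn left 80°, forward 9.8 m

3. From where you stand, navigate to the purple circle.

turn left 112°, forward 2.4 m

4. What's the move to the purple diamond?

turn left 147°, forward 7.8 m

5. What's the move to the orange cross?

turn left 159°, forward 5.9 m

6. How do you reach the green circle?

turn left 96°, forward 10.0 m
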